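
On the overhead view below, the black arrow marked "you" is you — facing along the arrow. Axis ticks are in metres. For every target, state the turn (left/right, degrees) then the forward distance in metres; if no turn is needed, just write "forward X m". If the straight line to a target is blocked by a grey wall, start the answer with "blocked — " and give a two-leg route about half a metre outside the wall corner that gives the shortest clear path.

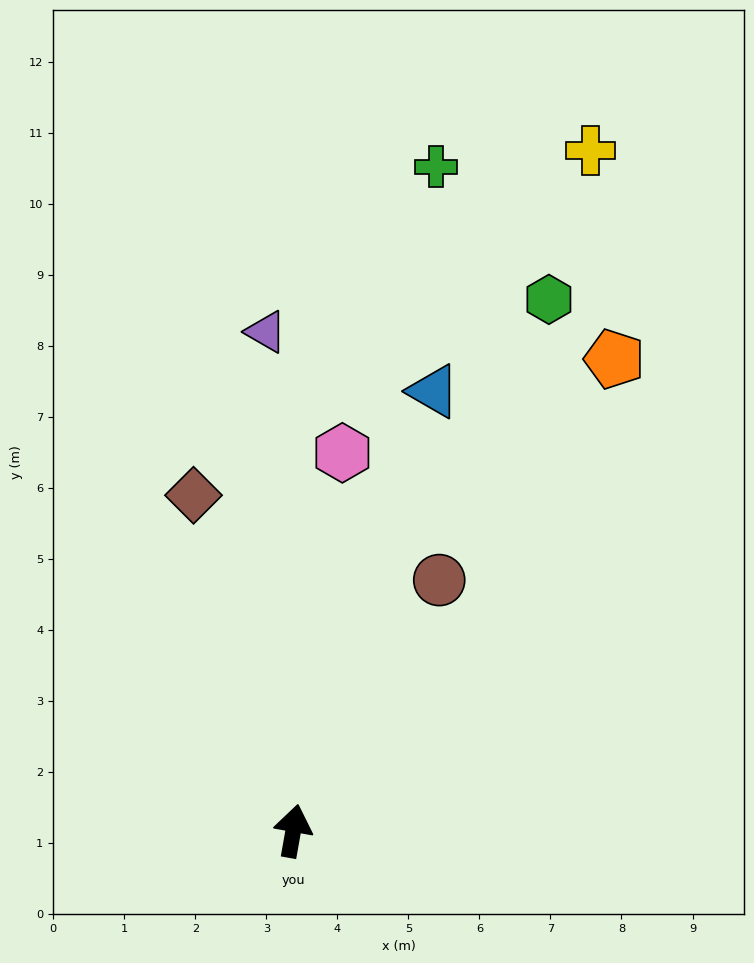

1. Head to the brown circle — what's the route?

turn right 20°, forward 4.1 m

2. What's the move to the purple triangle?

turn left 13°, forward 7.0 m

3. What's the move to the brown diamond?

turn left 27°, forward 4.9 m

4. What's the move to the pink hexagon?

turn left 3°, forward 5.4 m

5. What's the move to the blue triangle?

turn right 8°, forward 6.5 m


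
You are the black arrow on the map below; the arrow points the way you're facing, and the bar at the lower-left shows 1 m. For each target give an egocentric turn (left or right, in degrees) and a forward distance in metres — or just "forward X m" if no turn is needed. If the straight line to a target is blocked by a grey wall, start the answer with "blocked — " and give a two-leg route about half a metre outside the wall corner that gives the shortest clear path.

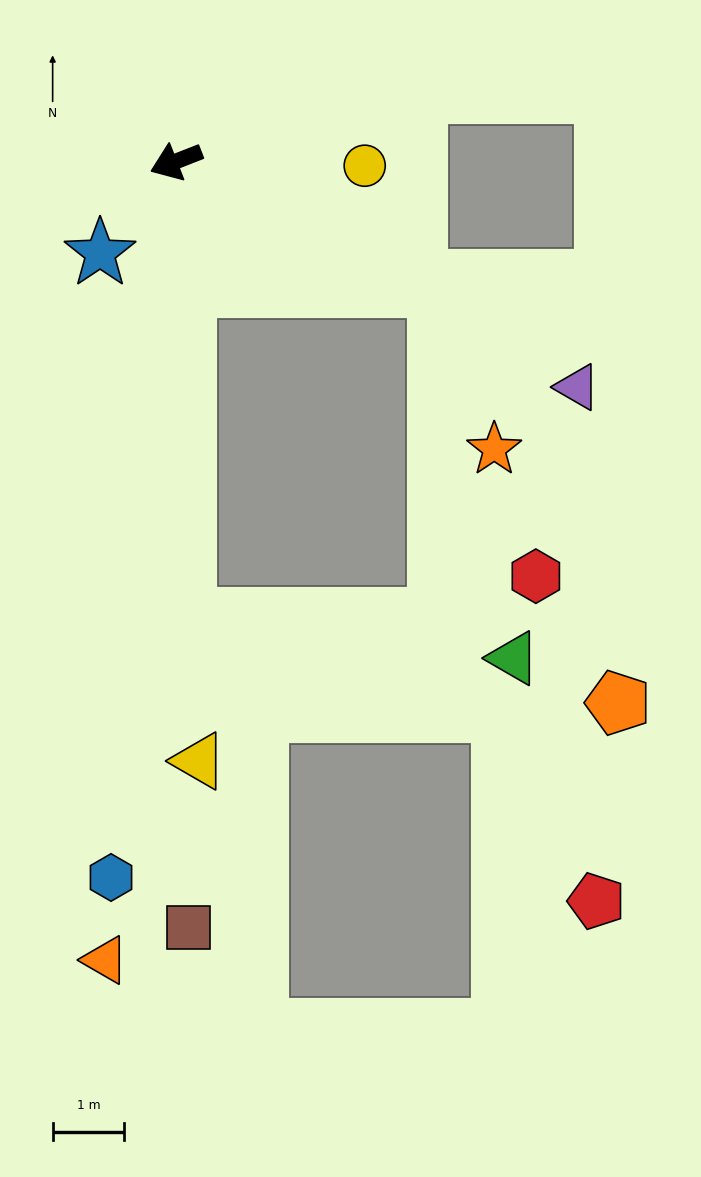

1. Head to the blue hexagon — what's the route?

turn left 63°, forward 10.1 m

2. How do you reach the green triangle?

blocked — turn left 70°, forward 6.4 m, then turn left 82°, forward 4.6 m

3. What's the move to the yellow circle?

turn left 157°, forward 2.6 m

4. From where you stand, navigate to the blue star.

turn left 29°, forward 1.7 m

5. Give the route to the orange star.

blocked — turn left 133°, forward 4.1 m, then turn right 46°, forward 2.4 m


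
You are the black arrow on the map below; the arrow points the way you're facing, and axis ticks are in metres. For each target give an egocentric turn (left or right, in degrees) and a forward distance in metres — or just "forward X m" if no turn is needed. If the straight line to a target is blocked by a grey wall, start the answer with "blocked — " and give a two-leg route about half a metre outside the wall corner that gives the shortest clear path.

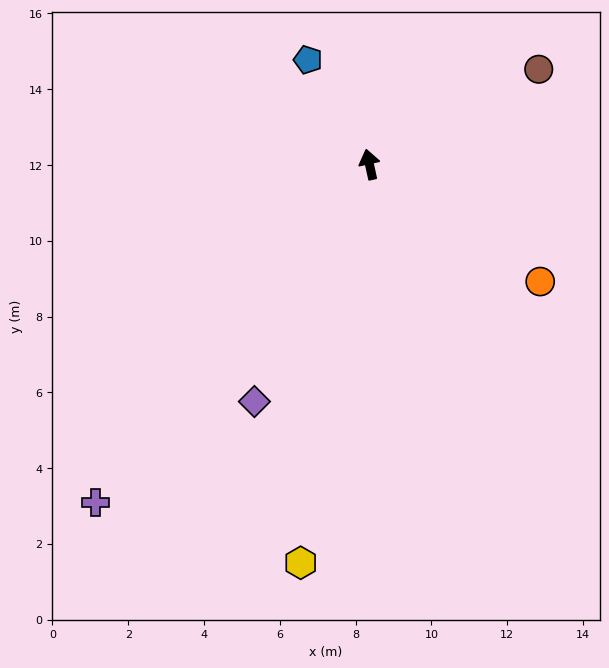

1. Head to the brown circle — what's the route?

turn right 73°, forward 5.1 m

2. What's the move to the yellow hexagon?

turn left 158°, forward 10.7 m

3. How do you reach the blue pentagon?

turn left 18°, forward 3.2 m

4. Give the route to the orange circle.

turn right 137°, forward 5.5 m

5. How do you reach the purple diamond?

turn left 142°, forward 7.0 m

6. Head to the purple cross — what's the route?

turn left 129°, forward 11.5 m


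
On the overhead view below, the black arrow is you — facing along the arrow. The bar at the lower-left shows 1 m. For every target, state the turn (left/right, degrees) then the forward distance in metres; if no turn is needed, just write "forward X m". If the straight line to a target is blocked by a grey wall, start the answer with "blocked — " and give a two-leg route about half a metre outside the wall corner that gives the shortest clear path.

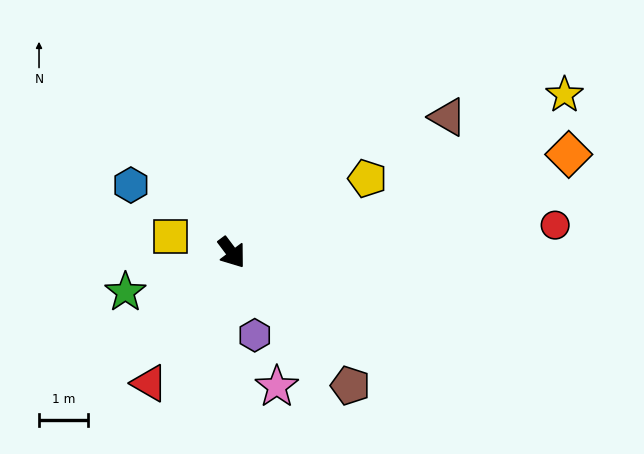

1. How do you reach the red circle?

turn left 58°, forward 6.6 m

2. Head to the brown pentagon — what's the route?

turn left 5°, forward 3.6 m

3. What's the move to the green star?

turn right 107°, forward 2.3 m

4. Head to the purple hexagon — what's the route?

turn right 21°, forward 1.8 m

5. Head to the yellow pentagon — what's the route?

turn left 82°, forward 3.2 m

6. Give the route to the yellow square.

turn right 142°, forward 1.3 m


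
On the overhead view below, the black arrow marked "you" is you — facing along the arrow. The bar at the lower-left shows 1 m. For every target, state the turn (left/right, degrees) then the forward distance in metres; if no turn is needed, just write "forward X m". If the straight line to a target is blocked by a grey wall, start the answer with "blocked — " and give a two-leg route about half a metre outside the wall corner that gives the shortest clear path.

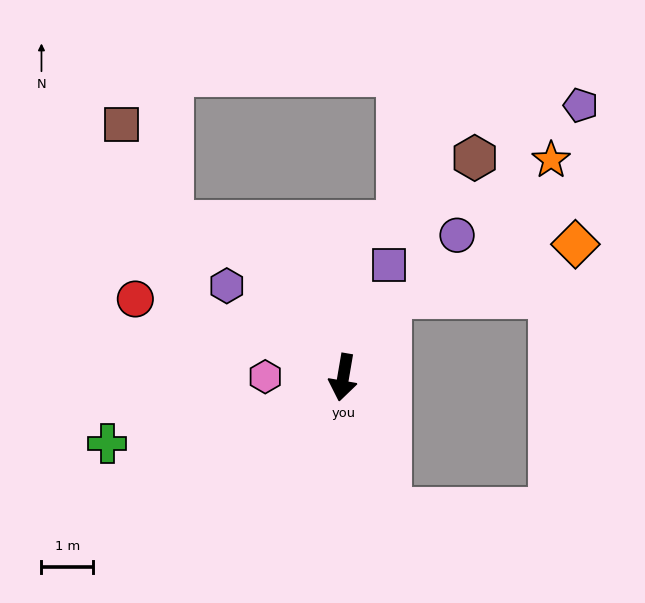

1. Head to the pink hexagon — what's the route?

turn right 81°, forward 1.5 m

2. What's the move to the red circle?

turn right 101°, forward 4.3 m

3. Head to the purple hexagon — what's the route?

turn right 119°, forward 2.9 m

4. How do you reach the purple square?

turn left 168°, forward 2.3 m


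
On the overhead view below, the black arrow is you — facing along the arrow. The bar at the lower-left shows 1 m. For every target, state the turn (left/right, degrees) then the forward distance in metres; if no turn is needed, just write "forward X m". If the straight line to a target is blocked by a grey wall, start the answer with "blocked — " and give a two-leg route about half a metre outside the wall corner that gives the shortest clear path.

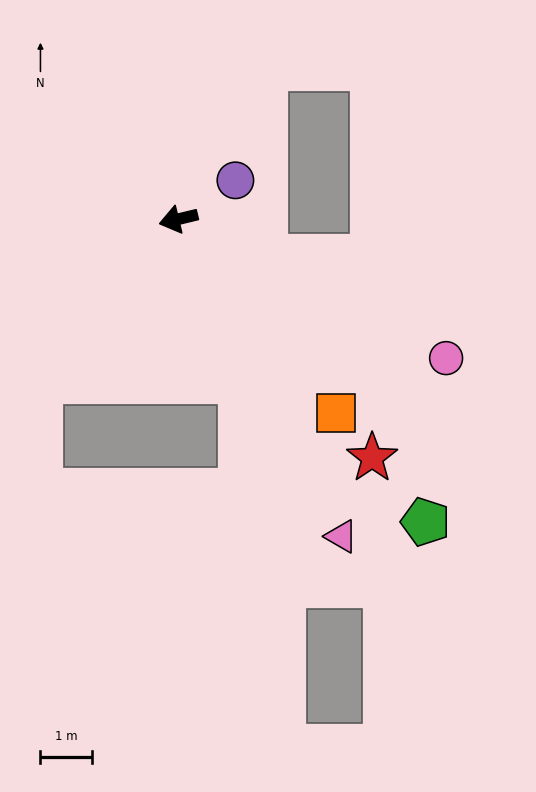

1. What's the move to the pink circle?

turn left 139°, forward 5.8 m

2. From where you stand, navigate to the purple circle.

turn right 159°, forward 1.3 m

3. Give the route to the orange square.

turn left 116°, forward 4.8 m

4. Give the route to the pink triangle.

turn left 104°, forward 6.9 m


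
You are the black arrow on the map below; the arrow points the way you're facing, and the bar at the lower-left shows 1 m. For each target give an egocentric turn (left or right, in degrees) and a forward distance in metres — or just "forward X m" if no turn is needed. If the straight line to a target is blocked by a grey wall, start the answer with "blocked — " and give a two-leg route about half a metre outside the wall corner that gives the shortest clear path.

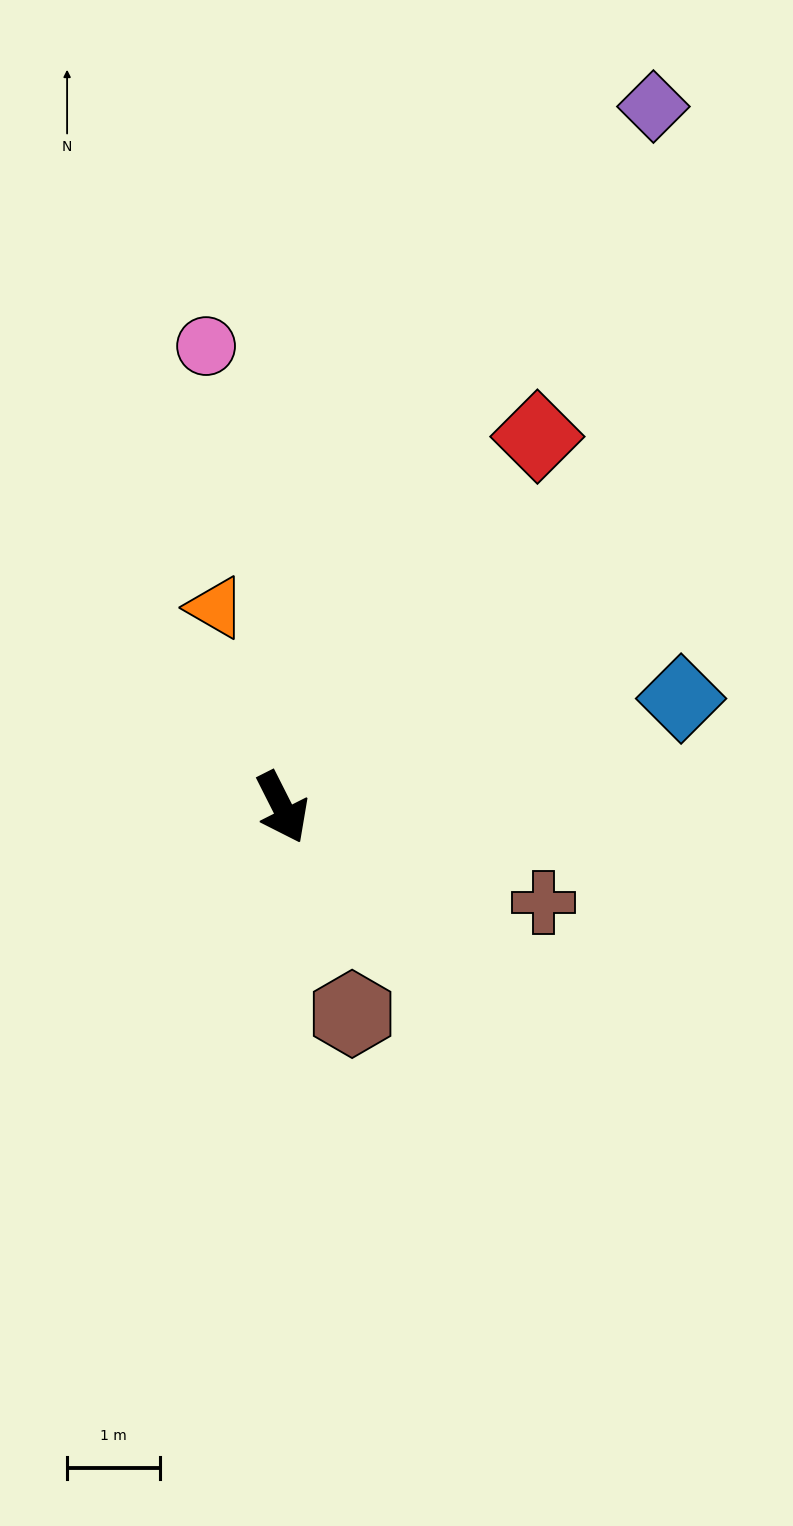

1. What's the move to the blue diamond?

turn left 78°, forward 4.4 m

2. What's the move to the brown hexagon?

turn right 8°, forward 2.3 m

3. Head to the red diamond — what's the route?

turn left 119°, forward 4.8 m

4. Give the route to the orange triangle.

turn left 172°, forward 2.3 m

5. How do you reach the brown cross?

turn left 43°, forward 3.0 m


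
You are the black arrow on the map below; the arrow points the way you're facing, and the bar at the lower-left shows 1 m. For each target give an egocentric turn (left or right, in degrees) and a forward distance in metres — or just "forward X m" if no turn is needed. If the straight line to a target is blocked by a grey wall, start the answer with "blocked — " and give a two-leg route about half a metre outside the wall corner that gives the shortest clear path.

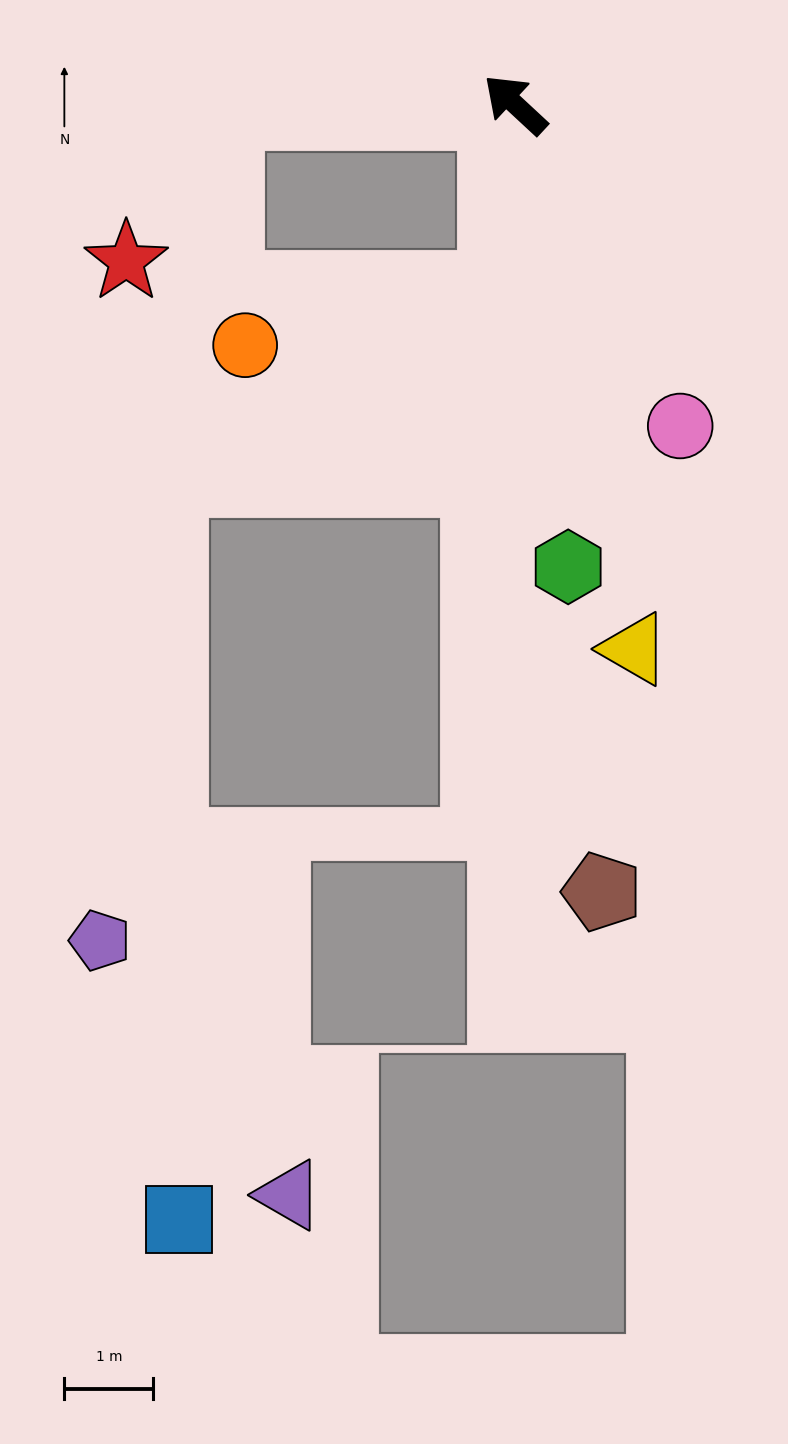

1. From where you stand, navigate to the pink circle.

turn left 160°, forward 4.1 m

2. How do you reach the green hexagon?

turn left 139°, forward 5.2 m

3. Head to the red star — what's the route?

blocked — turn left 44°, forward 3.3 m, then turn left 55°, forward 2.0 m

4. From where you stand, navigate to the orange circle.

blocked — turn left 127°, forward 2.1 m, then turn right 71°, forward 2.9 m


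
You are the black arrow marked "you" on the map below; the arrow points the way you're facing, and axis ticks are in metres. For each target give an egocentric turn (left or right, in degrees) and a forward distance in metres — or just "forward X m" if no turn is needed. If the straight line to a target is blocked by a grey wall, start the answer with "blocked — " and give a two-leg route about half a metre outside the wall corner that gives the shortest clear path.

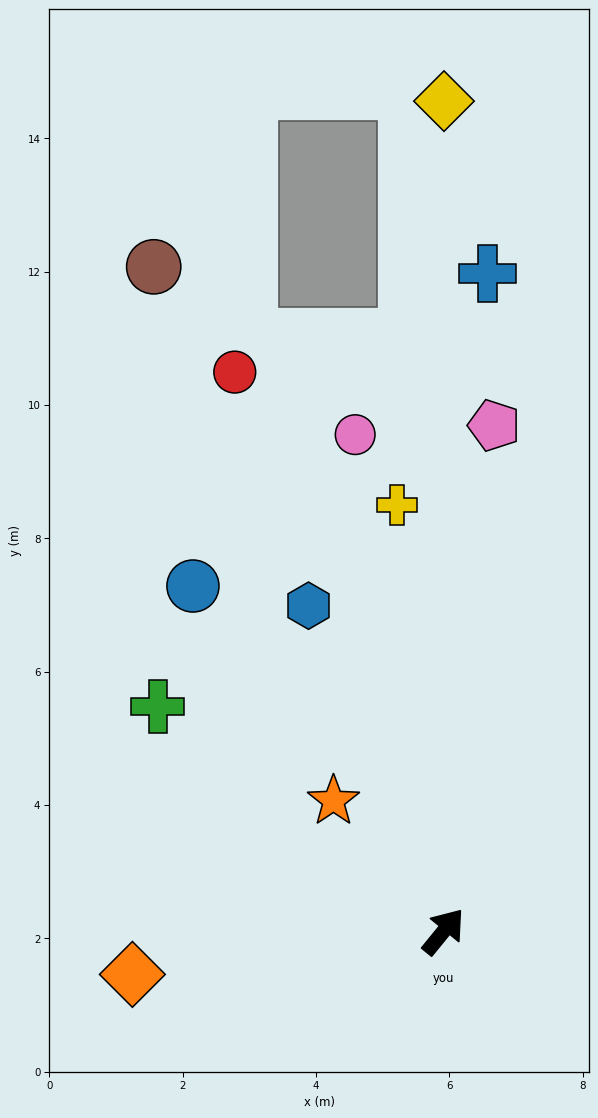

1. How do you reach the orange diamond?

turn left 137°, forward 4.7 m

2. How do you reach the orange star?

turn left 79°, forward 2.6 m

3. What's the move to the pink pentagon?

turn left 33°, forward 7.6 m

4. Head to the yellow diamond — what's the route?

turn left 39°, forward 12.5 m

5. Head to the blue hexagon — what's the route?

turn left 62°, forward 5.3 m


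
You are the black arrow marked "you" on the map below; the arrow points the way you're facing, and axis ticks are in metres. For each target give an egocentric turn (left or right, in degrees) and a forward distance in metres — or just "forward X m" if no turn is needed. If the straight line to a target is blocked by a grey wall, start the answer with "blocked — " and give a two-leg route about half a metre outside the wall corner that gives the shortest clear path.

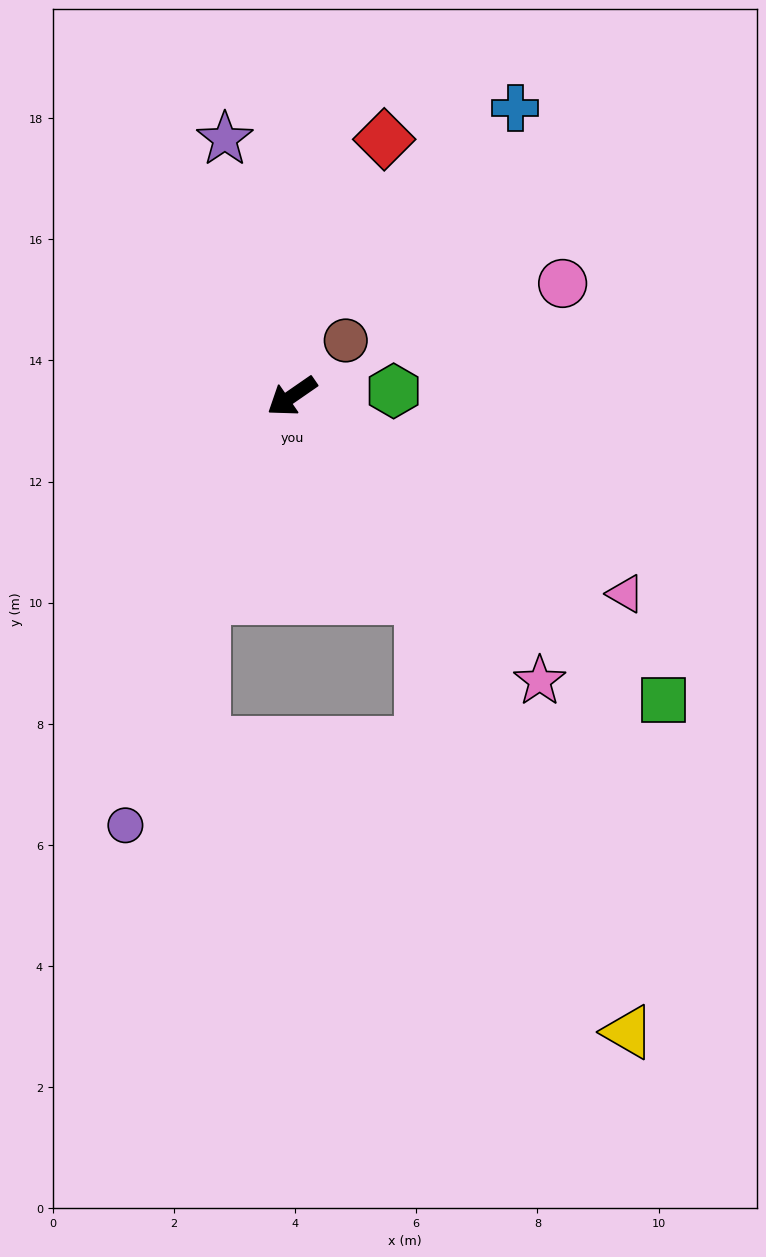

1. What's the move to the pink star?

turn left 96°, forward 6.2 m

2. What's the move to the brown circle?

turn right 169°, forward 1.3 m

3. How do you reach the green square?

turn left 106°, forward 7.9 m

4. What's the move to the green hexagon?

turn left 148°, forward 1.7 m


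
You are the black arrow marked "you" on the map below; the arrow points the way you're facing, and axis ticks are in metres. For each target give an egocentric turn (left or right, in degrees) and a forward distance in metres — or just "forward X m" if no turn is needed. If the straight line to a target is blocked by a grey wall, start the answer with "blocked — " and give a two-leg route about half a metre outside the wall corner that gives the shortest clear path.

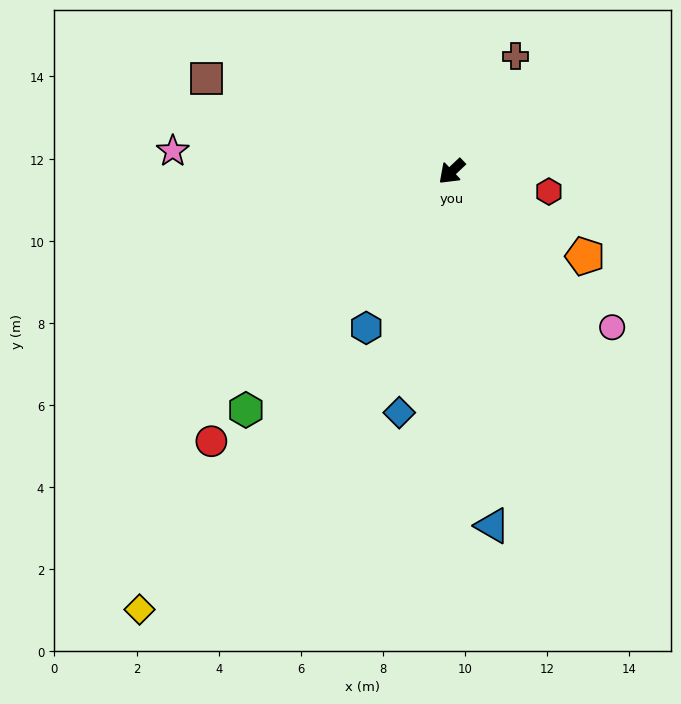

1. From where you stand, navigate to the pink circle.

turn left 93°, forward 5.4 m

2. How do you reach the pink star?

turn right 48°, forward 6.8 m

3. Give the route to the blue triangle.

turn left 53°, forward 8.7 m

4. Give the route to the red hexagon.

turn left 125°, forward 2.4 m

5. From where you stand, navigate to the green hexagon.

turn left 6°, forward 7.7 m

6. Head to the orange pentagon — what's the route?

turn left 104°, forward 3.8 m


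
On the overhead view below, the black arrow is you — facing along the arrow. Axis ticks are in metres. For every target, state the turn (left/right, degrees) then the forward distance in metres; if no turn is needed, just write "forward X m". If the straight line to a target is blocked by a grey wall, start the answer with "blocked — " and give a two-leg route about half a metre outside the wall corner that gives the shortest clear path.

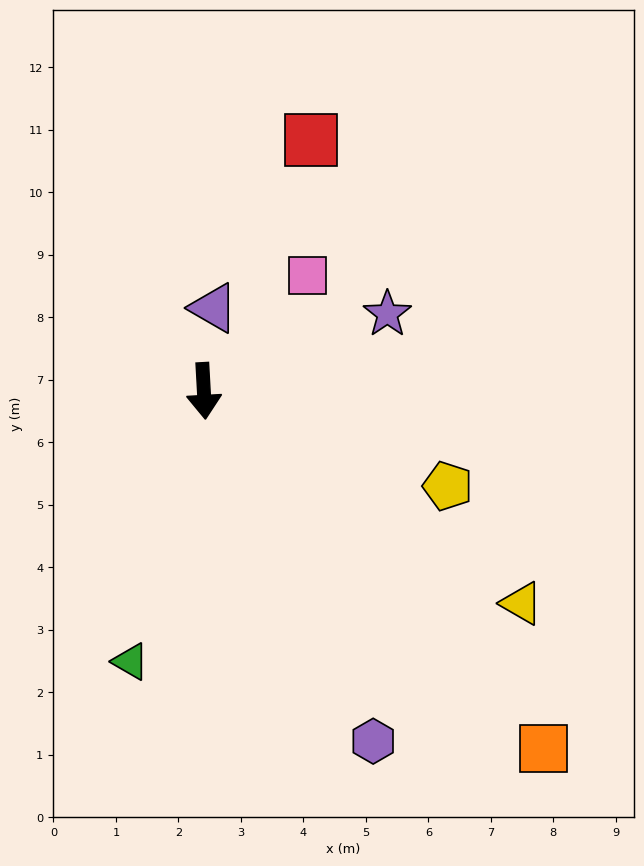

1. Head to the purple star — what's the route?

turn left 110°, forward 3.2 m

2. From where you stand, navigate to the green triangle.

turn right 18°, forward 4.5 m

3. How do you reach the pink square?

turn left 135°, forward 2.5 m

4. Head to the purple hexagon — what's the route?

turn left 23°, forward 6.2 m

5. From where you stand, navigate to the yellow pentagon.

turn left 66°, forward 4.2 m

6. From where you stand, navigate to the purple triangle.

turn left 170°, forward 1.3 m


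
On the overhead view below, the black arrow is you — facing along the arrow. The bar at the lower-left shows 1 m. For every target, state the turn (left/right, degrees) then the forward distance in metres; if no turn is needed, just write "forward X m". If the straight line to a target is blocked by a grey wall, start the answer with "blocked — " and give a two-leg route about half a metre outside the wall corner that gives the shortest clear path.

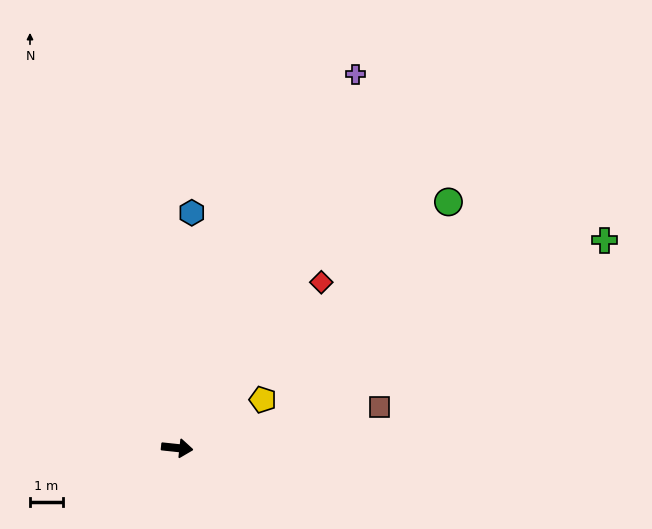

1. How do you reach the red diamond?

turn left 55°, forward 6.6 m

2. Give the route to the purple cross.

turn left 71°, forward 12.5 m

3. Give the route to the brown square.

turn left 17°, forward 6.2 m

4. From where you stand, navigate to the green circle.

turn left 48°, forward 11.0 m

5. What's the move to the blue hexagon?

turn left 92°, forward 7.1 m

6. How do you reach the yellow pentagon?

turn left 35°, forward 3.0 m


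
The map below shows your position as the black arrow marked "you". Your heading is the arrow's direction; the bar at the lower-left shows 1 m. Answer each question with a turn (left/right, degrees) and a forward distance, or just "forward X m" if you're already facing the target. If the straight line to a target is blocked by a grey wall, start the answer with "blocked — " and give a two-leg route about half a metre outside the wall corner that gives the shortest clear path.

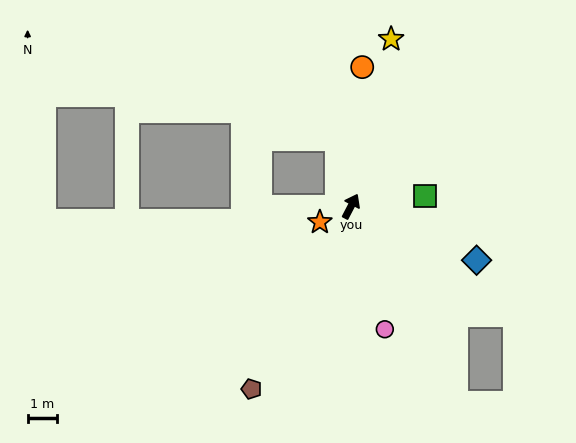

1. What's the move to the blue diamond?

turn right 86°, forward 4.7 m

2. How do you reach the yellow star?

turn left 14°, forward 5.9 m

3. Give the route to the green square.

turn right 54°, forward 2.5 m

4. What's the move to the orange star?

turn left 144°, forward 1.2 m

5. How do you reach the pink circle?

turn right 137°, forward 4.4 m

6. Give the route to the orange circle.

turn left 23°, forward 4.8 m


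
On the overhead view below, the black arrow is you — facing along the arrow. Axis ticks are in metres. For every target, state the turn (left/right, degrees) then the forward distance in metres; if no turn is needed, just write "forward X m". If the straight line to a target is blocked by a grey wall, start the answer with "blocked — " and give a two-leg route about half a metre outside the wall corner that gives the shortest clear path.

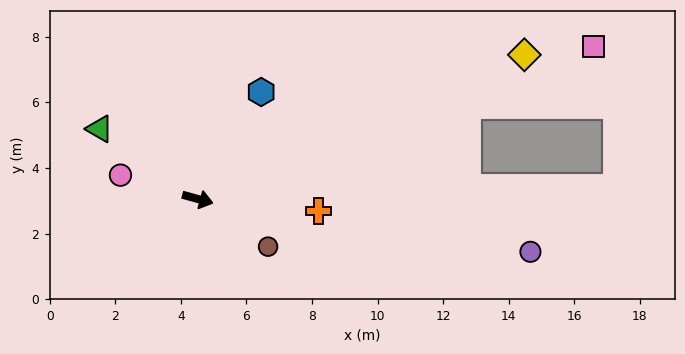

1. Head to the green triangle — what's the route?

turn left 160°, forward 3.7 m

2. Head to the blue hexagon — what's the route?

turn left 75°, forward 3.8 m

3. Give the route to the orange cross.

turn left 10°, forward 3.7 m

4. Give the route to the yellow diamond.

turn left 39°, forward 10.9 m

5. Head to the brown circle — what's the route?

turn right 19°, forward 2.6 m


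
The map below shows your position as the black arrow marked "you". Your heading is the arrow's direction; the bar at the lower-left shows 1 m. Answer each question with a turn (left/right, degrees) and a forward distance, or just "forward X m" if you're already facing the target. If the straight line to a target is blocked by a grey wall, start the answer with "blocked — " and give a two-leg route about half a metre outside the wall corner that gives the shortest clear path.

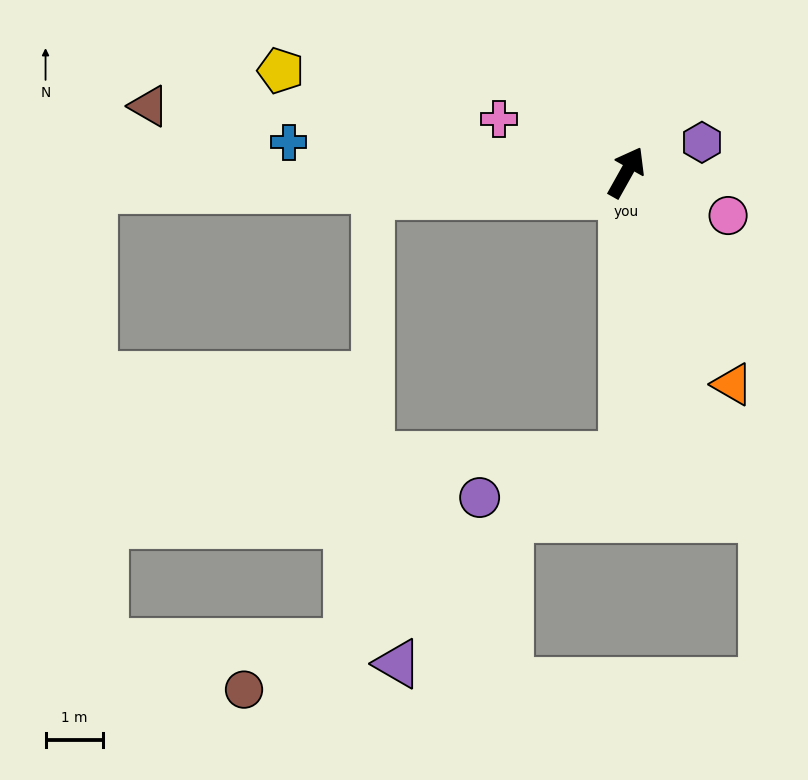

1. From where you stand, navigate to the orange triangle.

turn right 124°, forward 4.1 m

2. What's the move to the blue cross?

turn left 114°, forward 5.9 m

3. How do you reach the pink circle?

turn right 84°, forward 1.9 m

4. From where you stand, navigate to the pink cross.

turn left 97°, forward 2.4 m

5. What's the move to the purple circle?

blocked — turn right 151°, forward 4.9 m, then turn right 74°, forward 2.6 m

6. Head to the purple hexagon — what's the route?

turn right 39°, forward 1.4 m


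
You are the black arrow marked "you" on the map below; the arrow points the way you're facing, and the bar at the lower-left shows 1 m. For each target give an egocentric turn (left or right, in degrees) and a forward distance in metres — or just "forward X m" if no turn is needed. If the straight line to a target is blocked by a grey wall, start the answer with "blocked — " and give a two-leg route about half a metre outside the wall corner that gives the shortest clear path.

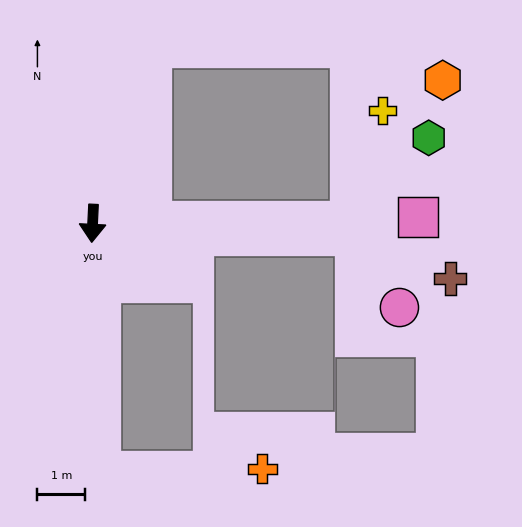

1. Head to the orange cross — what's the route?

blocked — turn left 5°, forward 5.2 m, then turn left 89°, forward 3.4 m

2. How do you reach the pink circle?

blocked — turn left 90°, forward 5.5 m, then turn right 55°, forward 1.8 m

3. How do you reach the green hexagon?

blocked — turn left 93°, forward 5.4 m, then turn left 47°, forward 2.4 m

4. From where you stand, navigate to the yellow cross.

blocked — turn left 93°, forward 5.4 m, then turn left 74°, forward 2.4 m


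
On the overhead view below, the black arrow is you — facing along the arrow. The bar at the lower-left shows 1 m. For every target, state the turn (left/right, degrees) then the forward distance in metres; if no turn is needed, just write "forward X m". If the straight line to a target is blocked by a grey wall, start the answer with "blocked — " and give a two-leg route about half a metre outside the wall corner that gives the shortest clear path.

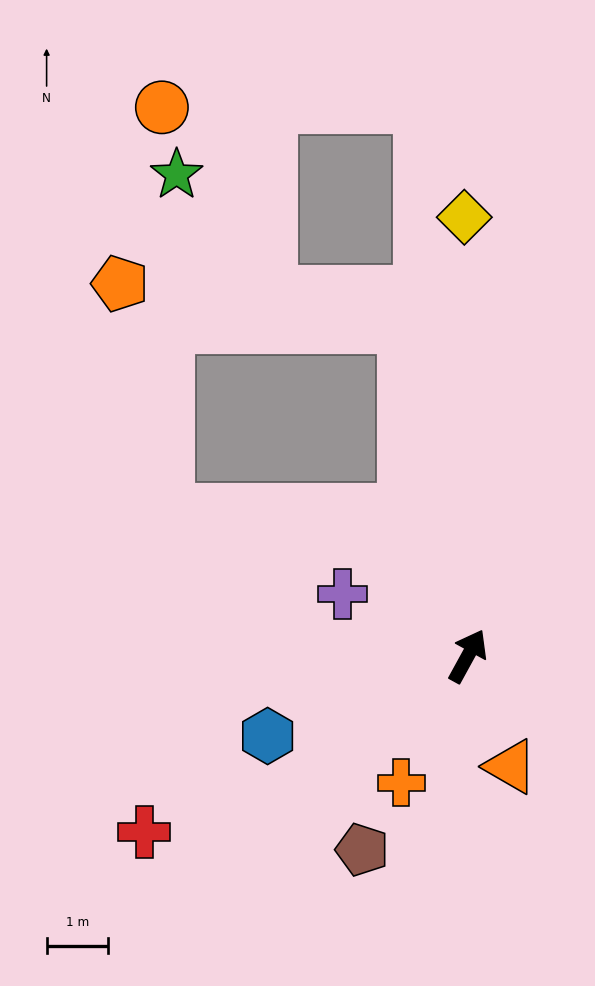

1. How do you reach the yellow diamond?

turn left 29°, forward 7.1 m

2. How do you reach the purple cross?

turn left 92°, forward 2.3 m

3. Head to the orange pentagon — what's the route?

blocked — turn left 40°, forward 5.4 m, then turn left 70°, forward 4.6 m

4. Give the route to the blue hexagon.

turn left 141°, forward 3.5 m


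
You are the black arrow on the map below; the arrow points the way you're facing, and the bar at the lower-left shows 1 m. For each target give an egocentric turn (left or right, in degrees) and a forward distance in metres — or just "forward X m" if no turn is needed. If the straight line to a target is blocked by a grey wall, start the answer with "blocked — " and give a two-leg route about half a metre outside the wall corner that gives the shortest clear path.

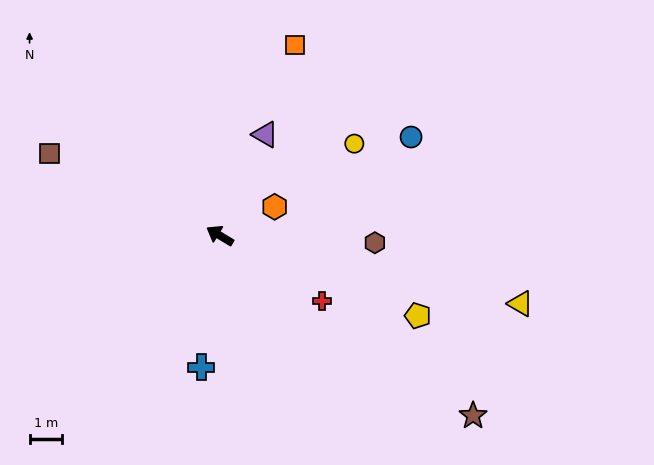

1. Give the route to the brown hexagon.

turn right 152°, forward 4.8 m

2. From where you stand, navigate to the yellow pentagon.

turn right 171°, forward 6.6 m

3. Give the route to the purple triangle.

turn right 83°, forward 3.4 m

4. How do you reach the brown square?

turn left 5°, forward 5.8 m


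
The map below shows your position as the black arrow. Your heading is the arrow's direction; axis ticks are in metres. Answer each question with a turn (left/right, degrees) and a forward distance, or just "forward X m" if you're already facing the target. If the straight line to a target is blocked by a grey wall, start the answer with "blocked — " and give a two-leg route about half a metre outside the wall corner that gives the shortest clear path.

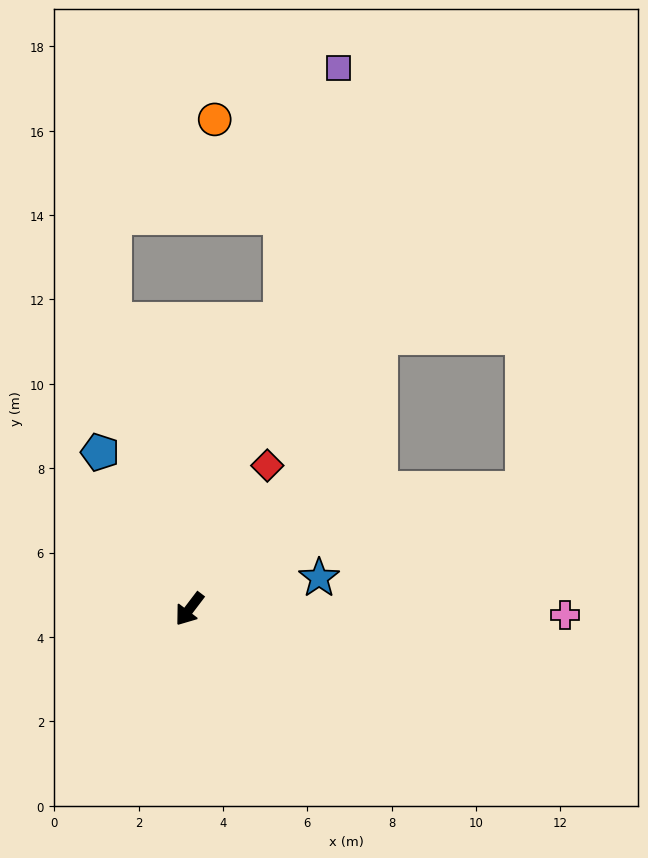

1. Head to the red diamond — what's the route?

turn right 171°, forward 3.9 m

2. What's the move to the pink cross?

turn left 126°, forward 8.9 m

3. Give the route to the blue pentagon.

turn right 113°, forward 4.3 m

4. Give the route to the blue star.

turn left 141°, forward 3.2 m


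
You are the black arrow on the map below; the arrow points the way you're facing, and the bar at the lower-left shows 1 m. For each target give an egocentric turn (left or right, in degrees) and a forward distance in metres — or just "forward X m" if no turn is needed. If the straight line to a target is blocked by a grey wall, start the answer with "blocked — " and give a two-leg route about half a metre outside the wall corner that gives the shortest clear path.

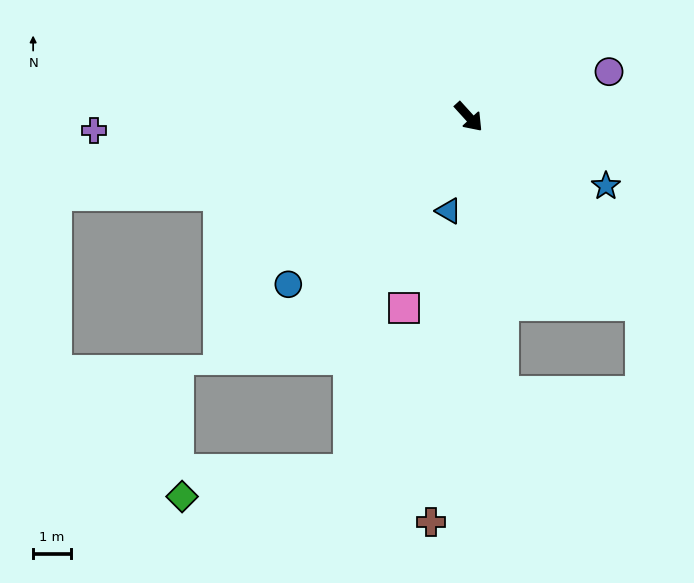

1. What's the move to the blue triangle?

turn right 54°, forward 2.6 m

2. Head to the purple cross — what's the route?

turn right 130°, forward 9.9 m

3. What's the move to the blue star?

turn left 21°, forward 4.1 m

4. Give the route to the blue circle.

turn right 89°, forward 6.5 m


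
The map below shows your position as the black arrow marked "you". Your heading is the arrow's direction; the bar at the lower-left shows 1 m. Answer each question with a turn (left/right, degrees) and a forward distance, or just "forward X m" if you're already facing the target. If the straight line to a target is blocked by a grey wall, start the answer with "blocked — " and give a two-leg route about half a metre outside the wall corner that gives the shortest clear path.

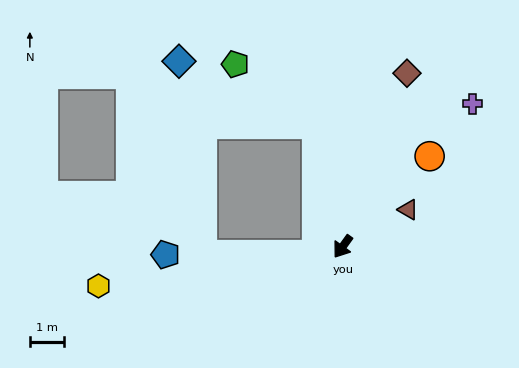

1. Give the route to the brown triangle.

turn left 155°, forward 2.2 m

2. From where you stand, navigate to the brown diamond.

turn right 165°, forward 5.4 m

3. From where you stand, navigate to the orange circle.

turn left 172°, forward 3.6 m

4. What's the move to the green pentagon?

blocked — turn right 132°, forward 3.6 m, then turn left 41°, forward 3.0 m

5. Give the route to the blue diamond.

blocked — turn right 132°, forward 3.6 m, then turn left 53°, forward 4.4 m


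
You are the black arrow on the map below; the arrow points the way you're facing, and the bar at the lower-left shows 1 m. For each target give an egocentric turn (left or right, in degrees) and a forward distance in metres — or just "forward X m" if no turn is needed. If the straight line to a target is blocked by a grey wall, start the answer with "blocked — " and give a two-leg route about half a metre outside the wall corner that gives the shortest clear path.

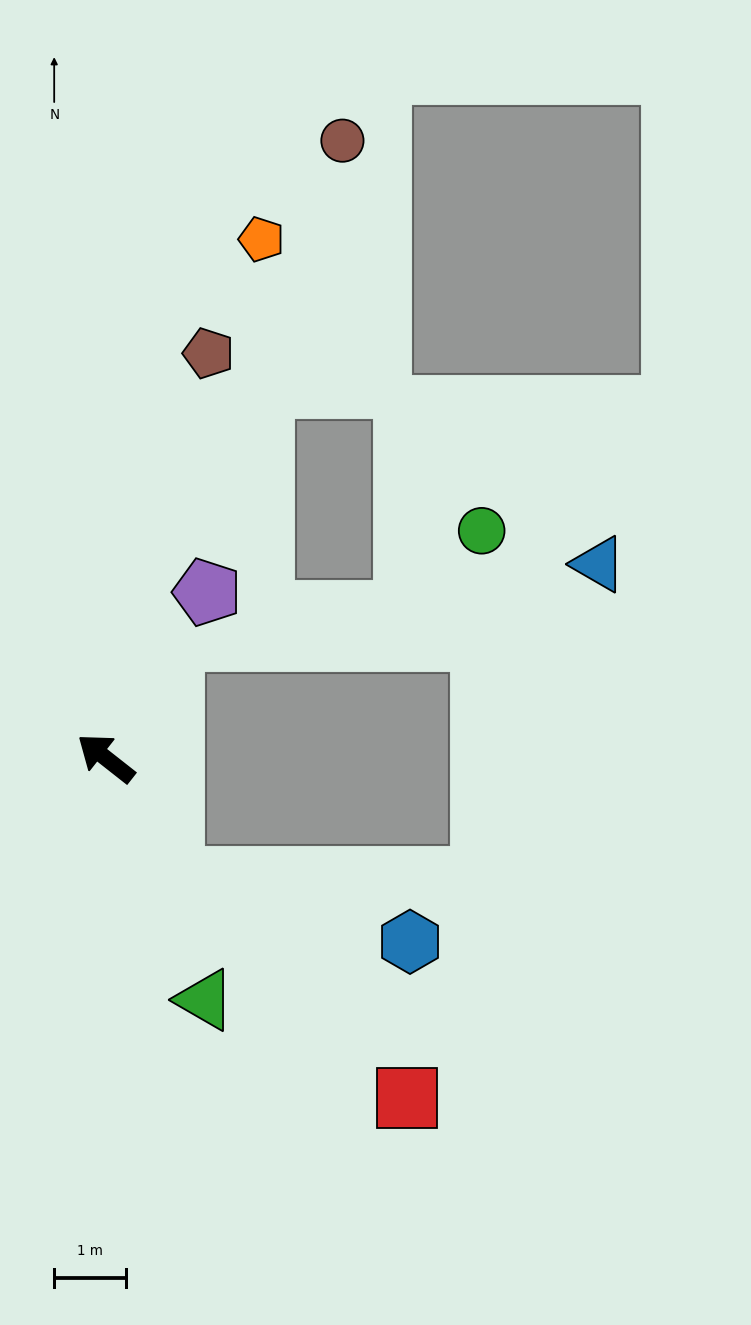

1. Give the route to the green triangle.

turn left 150°, forward 3.6 m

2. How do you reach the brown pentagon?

turn right 66°, forward 5.8 m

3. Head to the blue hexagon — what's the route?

blocked — turn left 158°, forward 1.9 m, then turn left 45°, forward 3.4 m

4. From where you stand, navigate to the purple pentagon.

turn right 83°, forward 2.7 m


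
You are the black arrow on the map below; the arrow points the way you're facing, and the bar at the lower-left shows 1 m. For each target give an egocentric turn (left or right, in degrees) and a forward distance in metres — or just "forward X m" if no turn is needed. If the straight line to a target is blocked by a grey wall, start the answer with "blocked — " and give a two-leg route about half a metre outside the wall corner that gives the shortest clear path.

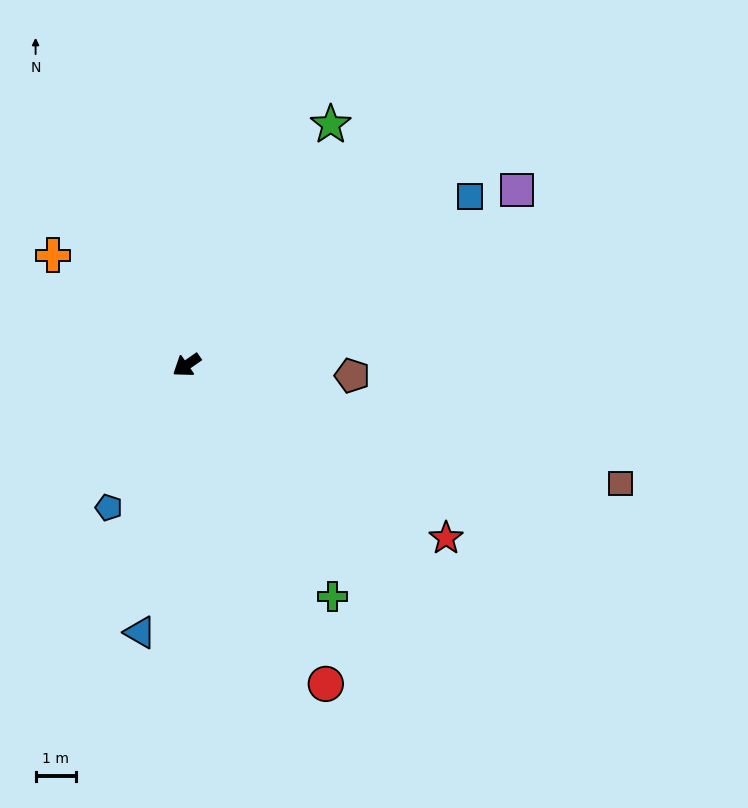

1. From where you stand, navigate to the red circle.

turn left 79°, forward 8.5 m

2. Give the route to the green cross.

turn left 87°, forward 6.7 m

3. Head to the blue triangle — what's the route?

turn left 45°, forward 6.7 m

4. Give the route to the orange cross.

turn right 74°, forward 4.2 m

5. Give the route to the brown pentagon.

turn left 142°, forward 4.1 m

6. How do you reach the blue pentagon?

turn left 27°, forward 4.0 m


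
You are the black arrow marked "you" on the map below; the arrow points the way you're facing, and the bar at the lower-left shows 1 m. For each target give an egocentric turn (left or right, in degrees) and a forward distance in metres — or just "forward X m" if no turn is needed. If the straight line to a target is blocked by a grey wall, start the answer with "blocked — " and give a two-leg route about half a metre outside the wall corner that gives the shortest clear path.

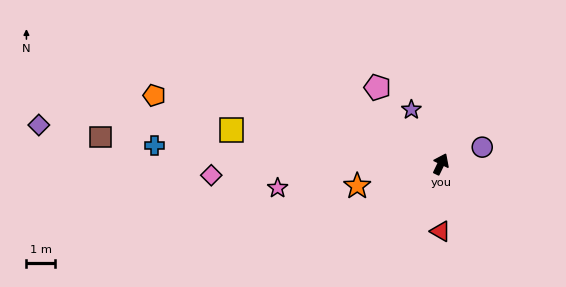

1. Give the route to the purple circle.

turn right 42°, forward 1.6 m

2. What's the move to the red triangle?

turn right 155°, forward 2.3 m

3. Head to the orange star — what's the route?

turn left 131°, forward 3.0 m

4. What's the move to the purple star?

turn left 54°, forward 2.2 m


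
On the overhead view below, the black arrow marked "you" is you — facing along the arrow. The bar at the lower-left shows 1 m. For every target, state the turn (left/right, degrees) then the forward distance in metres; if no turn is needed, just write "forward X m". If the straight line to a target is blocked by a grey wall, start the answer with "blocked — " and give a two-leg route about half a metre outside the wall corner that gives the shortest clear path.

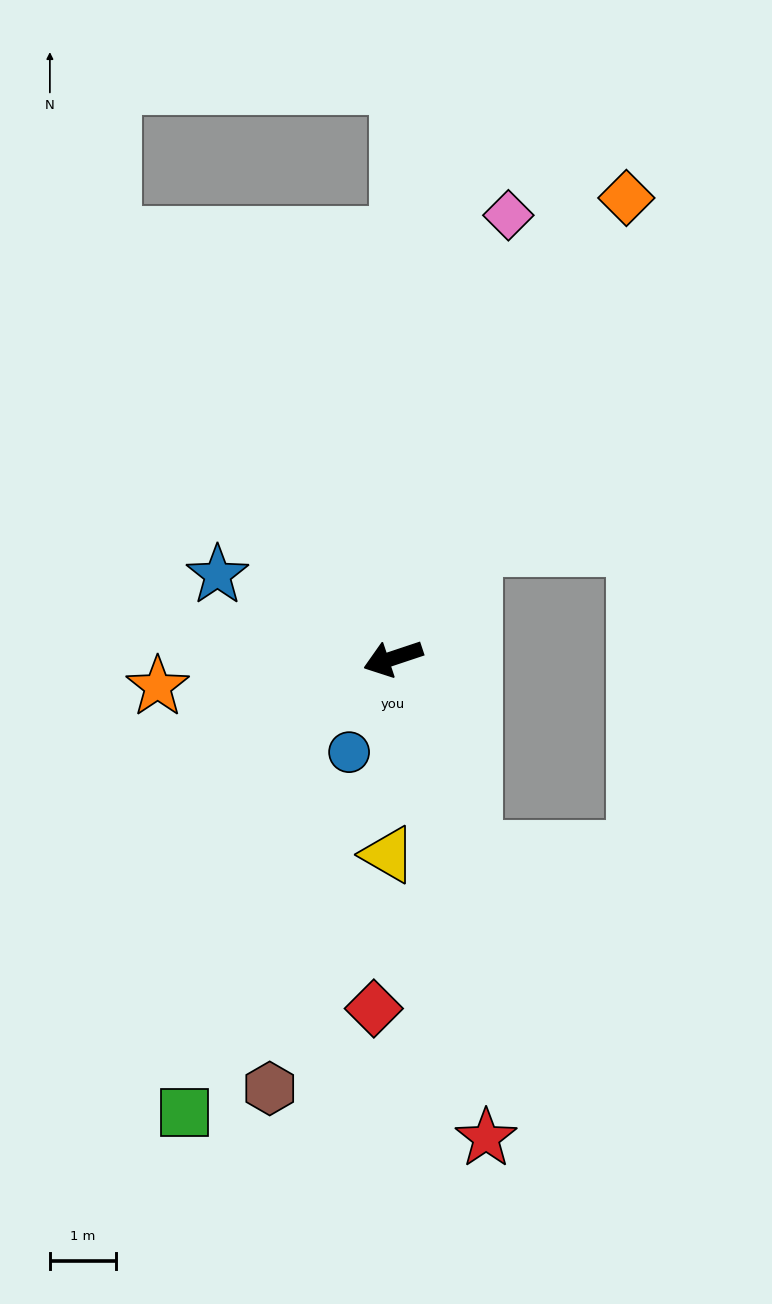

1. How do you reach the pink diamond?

turn right 123°, forward 7.0 m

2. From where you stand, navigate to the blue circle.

turn left 46°, forward 1.6 m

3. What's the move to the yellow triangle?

turn left 70°, forward 3.0 m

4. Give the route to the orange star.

turn right 12°, forward 3.6 m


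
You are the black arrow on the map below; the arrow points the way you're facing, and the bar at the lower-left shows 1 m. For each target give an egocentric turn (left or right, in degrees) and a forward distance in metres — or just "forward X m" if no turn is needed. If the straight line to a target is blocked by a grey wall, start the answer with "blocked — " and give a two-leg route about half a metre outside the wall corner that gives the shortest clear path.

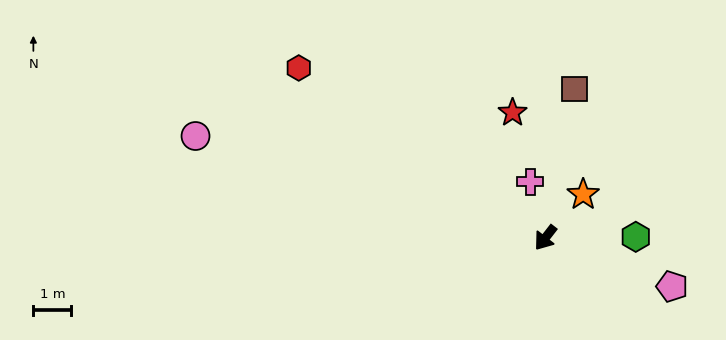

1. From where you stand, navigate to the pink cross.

turn right 127°, forward 1.5 m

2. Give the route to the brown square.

turn right 153°, forward 4.0 m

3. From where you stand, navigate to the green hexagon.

turn left 128°, forward 2.4 m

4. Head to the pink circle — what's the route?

turn right 68°, forward 9.6 m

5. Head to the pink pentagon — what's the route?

turn left 107°, forward 3.6 m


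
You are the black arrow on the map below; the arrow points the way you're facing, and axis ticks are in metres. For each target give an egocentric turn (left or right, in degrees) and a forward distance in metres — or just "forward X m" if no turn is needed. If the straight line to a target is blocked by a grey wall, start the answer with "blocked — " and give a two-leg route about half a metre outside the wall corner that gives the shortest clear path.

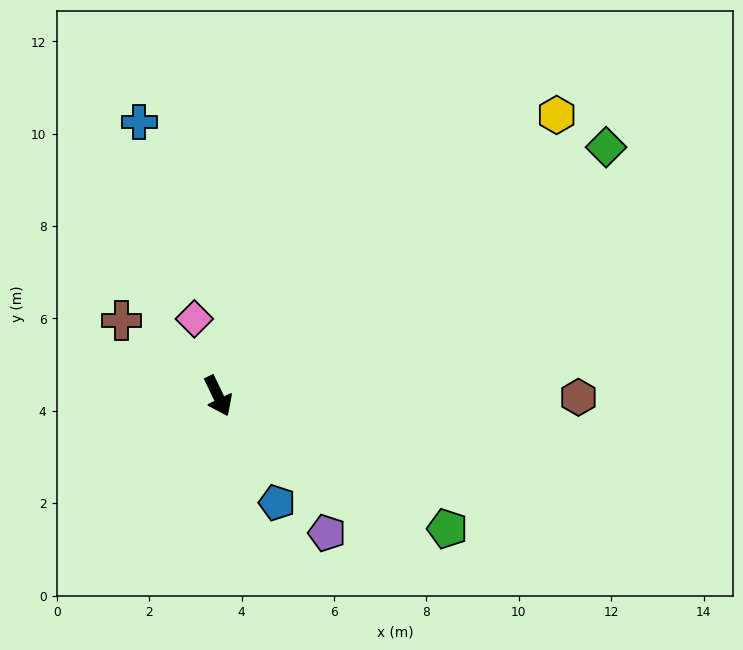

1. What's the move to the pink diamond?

turn left 171°, forward 1.7 m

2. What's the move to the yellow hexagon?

turn left 104°, forward 9.5 m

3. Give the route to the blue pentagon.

turn left 3°, forward 2.6 m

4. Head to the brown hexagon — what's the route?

turn left 64°, forward 7.8 m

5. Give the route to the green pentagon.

turn left 34°, forward 5.7 m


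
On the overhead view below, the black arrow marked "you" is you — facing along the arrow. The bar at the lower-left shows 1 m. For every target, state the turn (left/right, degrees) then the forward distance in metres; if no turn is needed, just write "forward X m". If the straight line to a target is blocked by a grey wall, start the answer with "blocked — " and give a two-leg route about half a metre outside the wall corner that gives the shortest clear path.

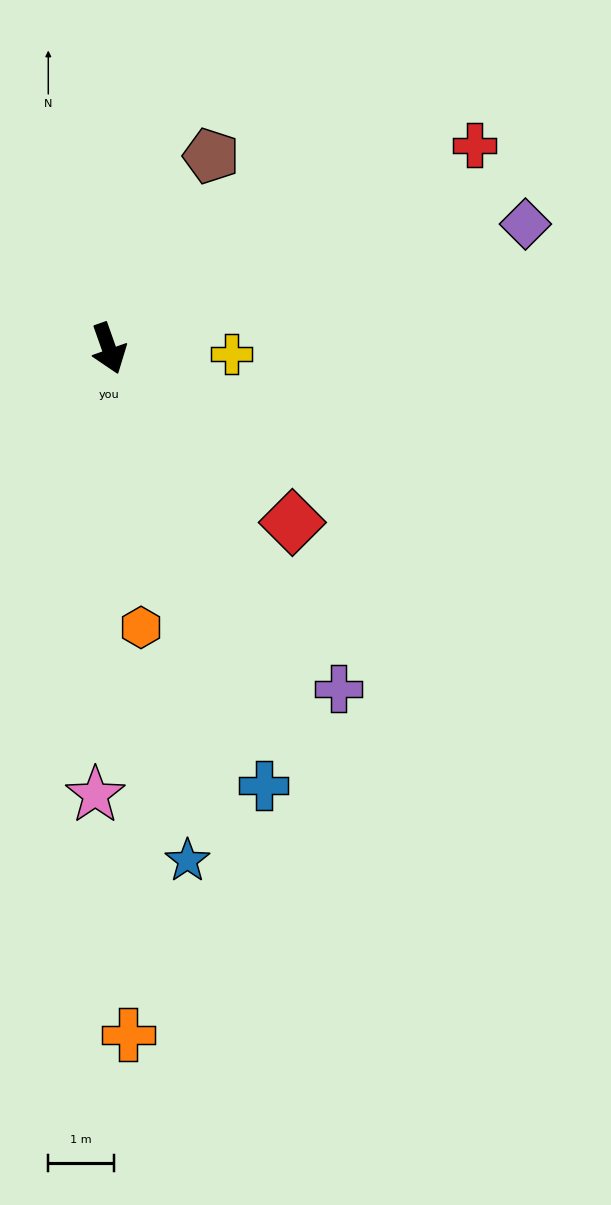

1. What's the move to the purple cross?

turn left 15°, forward 6.3 m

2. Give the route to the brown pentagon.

turn left 133°, forward 3.3 m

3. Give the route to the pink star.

turn right 21°, forward 6.8 m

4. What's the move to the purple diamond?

turn left 87°, forward 6.6 m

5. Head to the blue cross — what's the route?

forward 7.1 m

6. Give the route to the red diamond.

turn left 27°, forward 3.9 m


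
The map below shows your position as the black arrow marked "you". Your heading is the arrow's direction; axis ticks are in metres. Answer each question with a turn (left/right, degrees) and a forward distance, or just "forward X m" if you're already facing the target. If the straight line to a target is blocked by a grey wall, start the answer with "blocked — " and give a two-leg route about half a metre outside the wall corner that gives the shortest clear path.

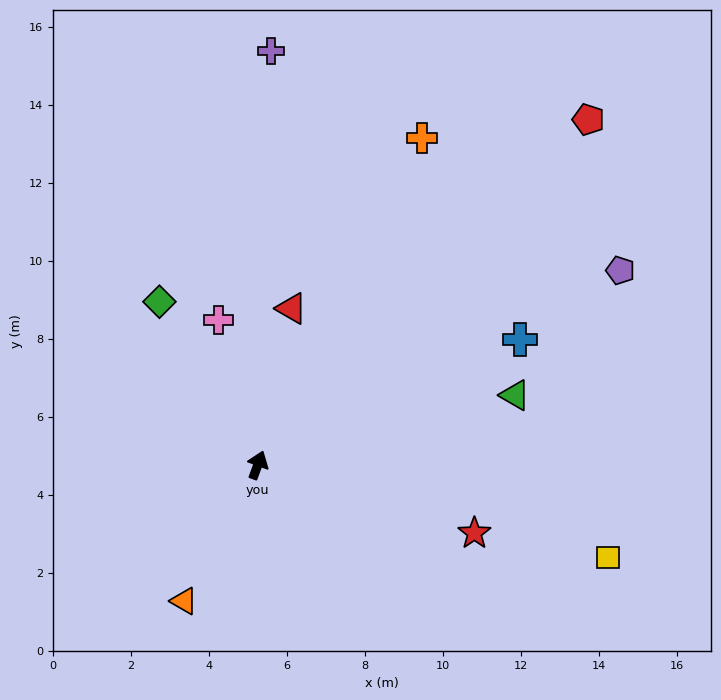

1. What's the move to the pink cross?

turn left 35°, forward 3.8 m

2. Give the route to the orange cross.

turn right 6°, forward 9.4 m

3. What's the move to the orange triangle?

turn left 172°, forward 4.0 m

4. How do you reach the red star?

turn right 87°, forward 5.8 m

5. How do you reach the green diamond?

turn left 51°, forward 4.9 m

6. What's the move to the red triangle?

turn left 8°, forward 4.1 m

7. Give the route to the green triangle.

turn right 55°, forward 6.8 m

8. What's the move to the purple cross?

turn left 18°, forward 10.6 m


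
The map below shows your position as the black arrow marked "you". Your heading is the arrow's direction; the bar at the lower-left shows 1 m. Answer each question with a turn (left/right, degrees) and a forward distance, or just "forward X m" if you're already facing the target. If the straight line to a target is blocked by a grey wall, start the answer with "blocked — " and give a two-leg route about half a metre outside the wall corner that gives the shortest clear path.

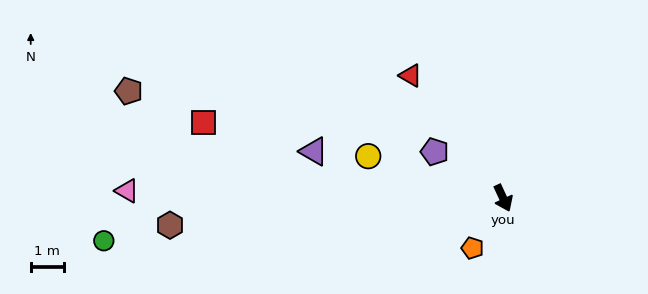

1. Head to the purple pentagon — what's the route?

turn right 149°, forward 2.5 m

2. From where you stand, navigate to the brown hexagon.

turn right 110°, forward 10.0 m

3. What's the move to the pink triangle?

turn right 116°, forward 11.3 m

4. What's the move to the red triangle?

turn right 168°, forward 4.6 m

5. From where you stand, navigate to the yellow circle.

turn right 132°, forward 4.2 m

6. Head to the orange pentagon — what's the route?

turn right 56°, forward 1.8 m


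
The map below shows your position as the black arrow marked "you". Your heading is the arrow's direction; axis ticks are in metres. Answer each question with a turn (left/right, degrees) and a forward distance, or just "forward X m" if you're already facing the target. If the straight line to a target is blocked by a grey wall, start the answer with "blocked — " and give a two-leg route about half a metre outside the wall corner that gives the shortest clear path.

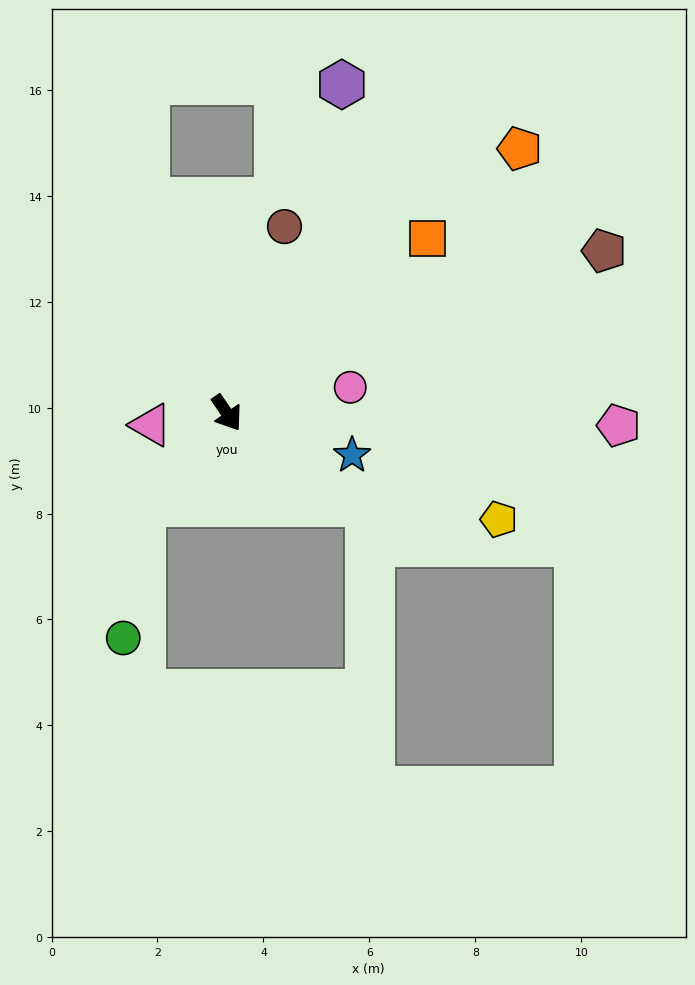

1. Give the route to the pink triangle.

turn right 115°, forward 1.5 m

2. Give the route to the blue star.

turn left 37°, forward 2.5 m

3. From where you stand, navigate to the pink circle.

turn left 67°, forward 2.4 m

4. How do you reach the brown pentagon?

turn left 79°, forward 7.8 m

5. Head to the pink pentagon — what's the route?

turn left 54°, forward 7.4 m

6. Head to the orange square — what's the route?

turn left 97°, forward 5.0 m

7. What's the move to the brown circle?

turn left 128°, forward 3.7 m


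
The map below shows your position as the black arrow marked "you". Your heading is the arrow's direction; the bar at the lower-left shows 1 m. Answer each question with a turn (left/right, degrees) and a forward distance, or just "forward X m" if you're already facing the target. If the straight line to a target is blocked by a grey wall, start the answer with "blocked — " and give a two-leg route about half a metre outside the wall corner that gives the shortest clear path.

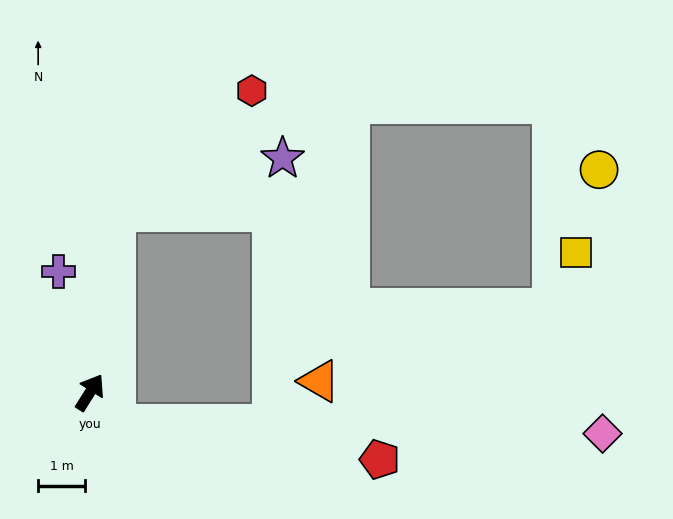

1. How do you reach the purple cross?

turn left 47°, forward 2.6 m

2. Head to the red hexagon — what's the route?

blocked — turn left 24°, forward 3.9 m, then turn right 40°, forward 3.9 m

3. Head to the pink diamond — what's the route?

blocked — turn right 109°, forward 0.9 m, then turn left 50°, forward 10.3 m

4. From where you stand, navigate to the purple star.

blocked — turn left 24°, forward 3.9 m, then turn right 64°, forward 3.7 m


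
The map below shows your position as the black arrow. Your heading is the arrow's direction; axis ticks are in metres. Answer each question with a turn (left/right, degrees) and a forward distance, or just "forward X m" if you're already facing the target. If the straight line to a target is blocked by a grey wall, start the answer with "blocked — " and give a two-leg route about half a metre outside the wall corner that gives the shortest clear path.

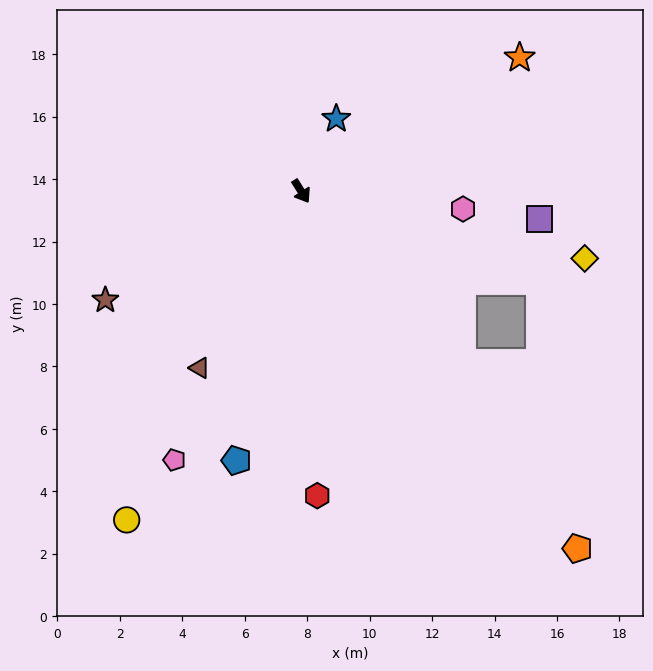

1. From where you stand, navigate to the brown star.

turn right 93°, forward 7.2 m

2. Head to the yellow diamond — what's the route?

turn left 44°, forward 9.3 m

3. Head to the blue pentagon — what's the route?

turn right 46°, forward 8.9 m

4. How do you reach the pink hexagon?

turn left 51°, forward 5.2 m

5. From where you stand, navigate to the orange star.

turn left 89°, forward 8.2 m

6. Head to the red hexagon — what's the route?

turn right 29°, forward 9.8 m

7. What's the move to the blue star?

turn left 122°, forward 2.6 m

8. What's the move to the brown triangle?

turn right 62°, forward 6.5 m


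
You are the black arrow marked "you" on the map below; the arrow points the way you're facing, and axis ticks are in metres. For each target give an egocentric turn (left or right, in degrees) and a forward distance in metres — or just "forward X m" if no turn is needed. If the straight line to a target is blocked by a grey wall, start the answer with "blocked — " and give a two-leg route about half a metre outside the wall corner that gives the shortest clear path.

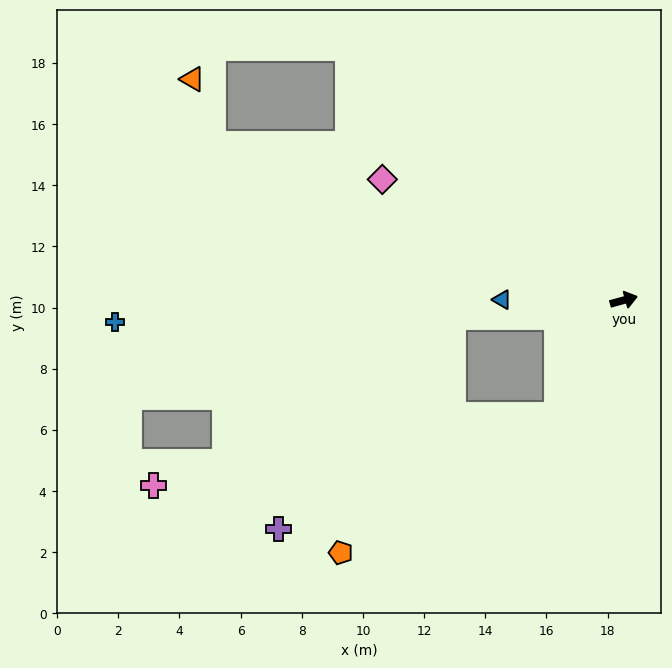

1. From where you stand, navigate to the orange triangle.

blocked — turn left 144°, forward 14.4 m, then turn right 51°, forward 2.2 m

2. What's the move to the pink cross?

blocked — turn right 136°, forward 4.3 m, then turn right 49°, forward 13.4 m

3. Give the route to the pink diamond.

turn left 138°, forward 8.8 m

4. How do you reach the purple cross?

blocked — turn right 136°, forward 4.3 m, then turn right 37°, forward 9.8 m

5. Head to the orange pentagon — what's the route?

blocked — turn right 136°, forward 4.3 m, then turn right 27°, forward 8.4 m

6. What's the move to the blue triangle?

turn left 164°, forward 4.0 m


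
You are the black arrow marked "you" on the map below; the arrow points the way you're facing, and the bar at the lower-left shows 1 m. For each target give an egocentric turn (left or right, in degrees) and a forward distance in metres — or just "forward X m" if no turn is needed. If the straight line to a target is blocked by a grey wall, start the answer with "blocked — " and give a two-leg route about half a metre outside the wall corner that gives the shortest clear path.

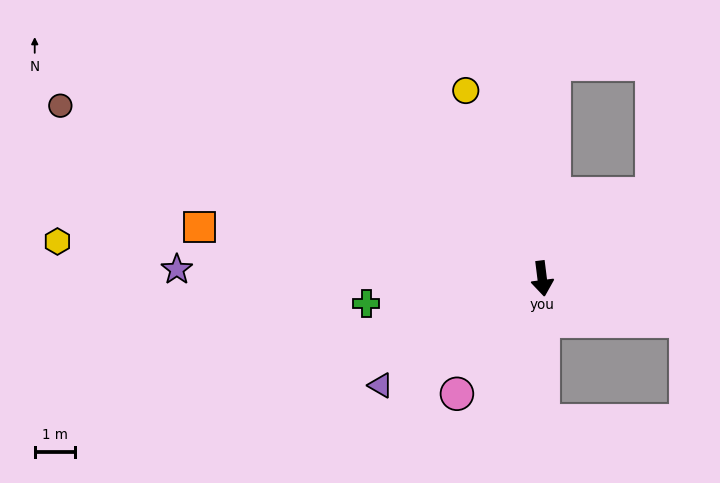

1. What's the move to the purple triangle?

turn right 64°, forward 4.9 m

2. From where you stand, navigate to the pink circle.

turn right 44°, forward 3.6 m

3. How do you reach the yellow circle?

turn right 165°, forward 5.1 m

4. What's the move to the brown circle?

turn right 117°, forward 12.8 m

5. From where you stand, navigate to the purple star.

turn right 99°, forward 9.2 m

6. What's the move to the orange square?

turn right 106°, forward 8.7 m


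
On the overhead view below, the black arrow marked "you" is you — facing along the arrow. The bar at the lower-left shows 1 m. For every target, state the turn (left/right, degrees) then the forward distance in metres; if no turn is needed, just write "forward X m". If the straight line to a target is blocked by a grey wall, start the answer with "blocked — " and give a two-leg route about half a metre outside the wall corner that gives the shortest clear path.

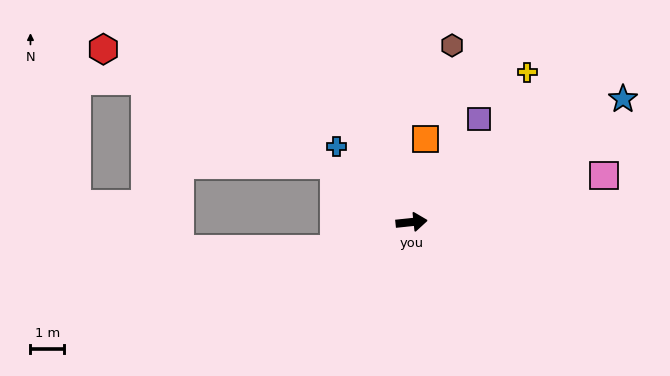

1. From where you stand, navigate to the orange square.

turn left 75°, forward 2.5 m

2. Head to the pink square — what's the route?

turn left 8°, forward 5.9 m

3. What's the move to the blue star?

turn left 24°, forward 7.3 m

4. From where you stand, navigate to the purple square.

turn left 51°, forward 3.7 m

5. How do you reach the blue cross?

turn left 129°, forward 3.2 m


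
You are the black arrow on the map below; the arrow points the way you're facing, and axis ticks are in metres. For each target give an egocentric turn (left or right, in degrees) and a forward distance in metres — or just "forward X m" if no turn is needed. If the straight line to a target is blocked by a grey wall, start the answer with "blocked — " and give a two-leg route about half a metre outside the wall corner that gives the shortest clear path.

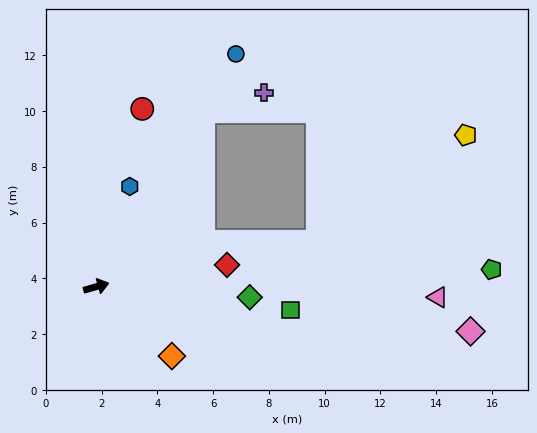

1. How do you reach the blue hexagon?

turn left 56°, forward 3.8 m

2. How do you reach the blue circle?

turn left 43°, forward 9.7 m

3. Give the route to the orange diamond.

turn right 58°, forward 3.7 m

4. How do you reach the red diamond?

turn right 6°, forward 4.8 m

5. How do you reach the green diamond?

turn right 20°, forward 5.5 m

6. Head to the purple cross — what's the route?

blocked — turn left 43°, forward 7.4 m, then turn right 42°, forward 2.3 m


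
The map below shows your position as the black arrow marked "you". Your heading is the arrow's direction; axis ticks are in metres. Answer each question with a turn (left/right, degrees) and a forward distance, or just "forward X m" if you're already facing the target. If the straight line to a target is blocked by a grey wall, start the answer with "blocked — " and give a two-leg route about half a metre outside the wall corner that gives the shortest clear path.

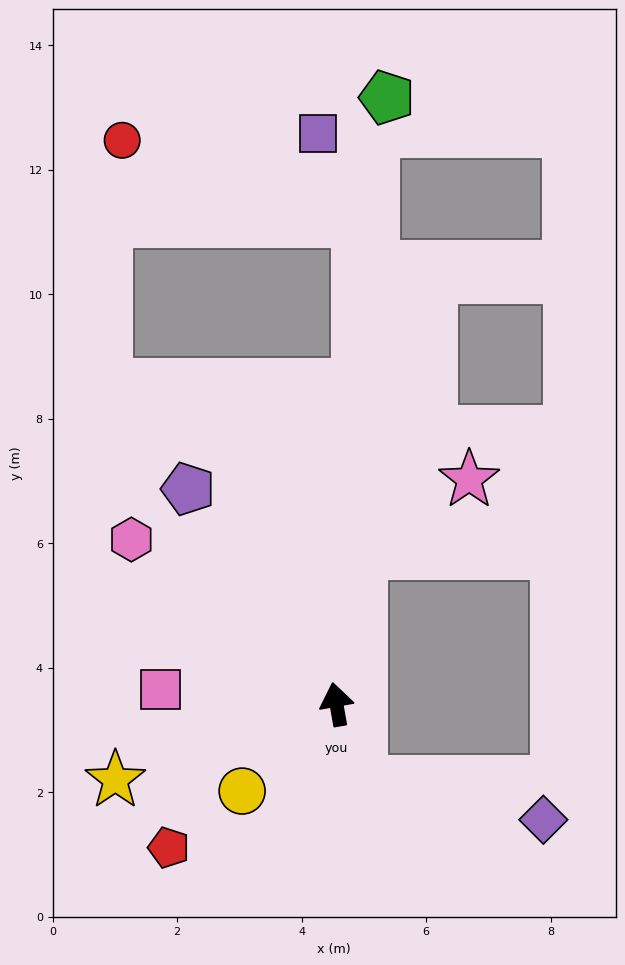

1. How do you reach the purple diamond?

blocked — turn right 173°, forward 1.3 m, then turn left 61°, forward 3.0 m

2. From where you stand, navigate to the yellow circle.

turn left 123°, forward 2.1 m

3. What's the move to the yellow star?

turn left 99°, forward 3.8 m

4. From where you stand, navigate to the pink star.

blocked — turn right 19°, forward 2.5 m, then turn right 47°, forward 2.1 m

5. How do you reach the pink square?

turn left 75°, forward 2.8 m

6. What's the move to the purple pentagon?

turn left 25°, forward 4.2 m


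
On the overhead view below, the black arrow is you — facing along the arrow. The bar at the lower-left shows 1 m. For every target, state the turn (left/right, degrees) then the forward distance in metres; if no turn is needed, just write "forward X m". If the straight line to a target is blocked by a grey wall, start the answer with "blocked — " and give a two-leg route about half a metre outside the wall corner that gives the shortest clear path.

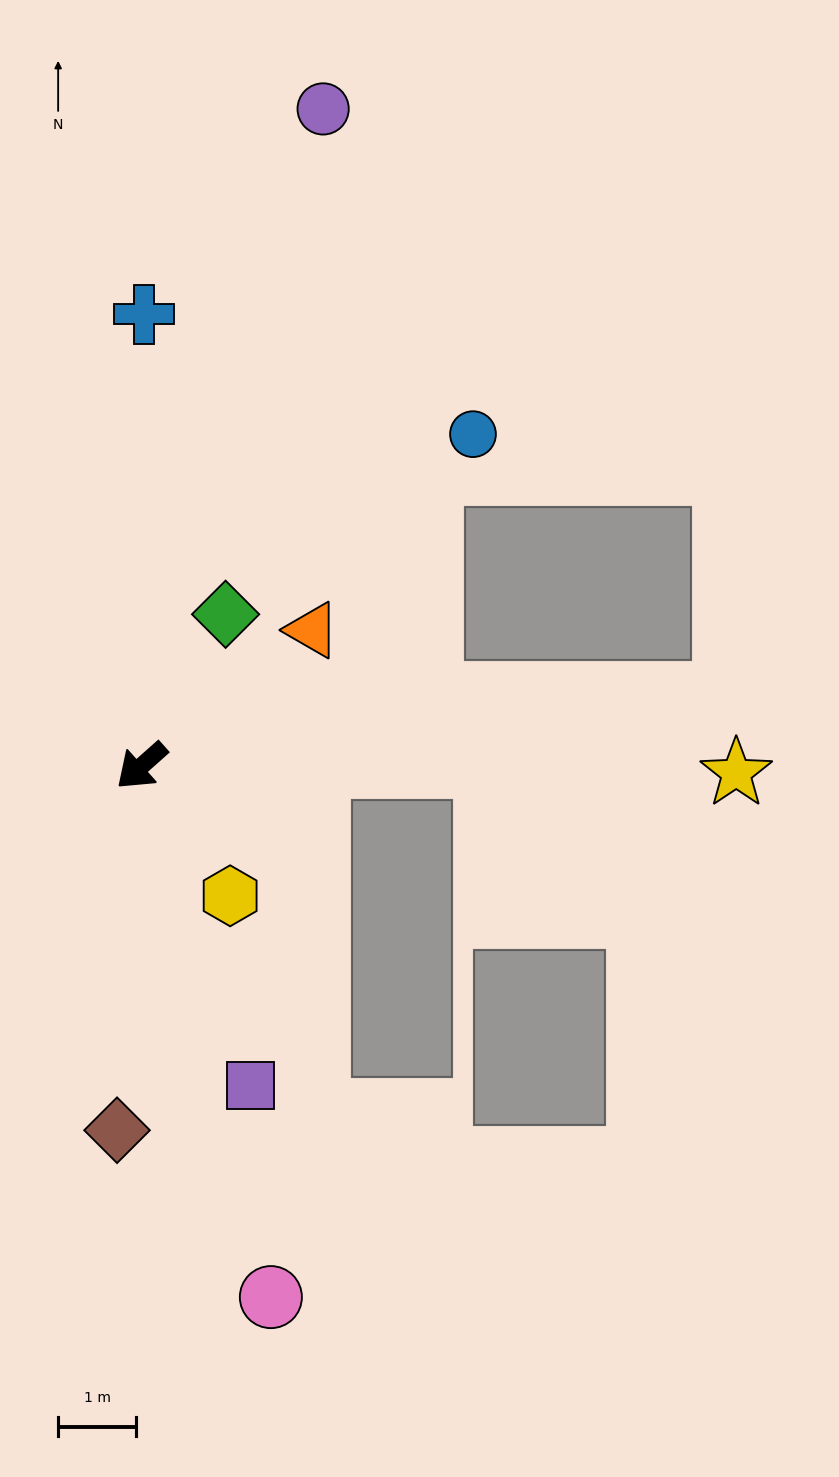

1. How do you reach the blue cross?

turn right 132°, forward 5.8 m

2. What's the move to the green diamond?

turn right 161°, forward 2.2 m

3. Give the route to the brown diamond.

turn left 45°, forward 4.7 m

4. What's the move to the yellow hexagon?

turn left 83°, forward 2.0 m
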